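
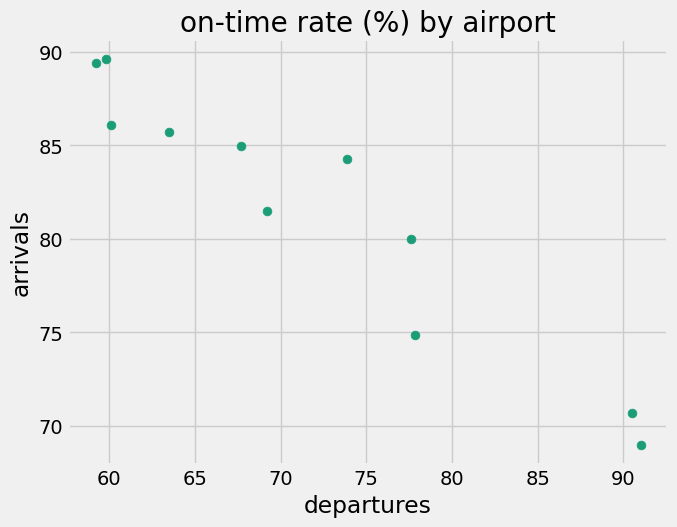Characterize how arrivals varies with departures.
negative, strong

Points are negatively correlated; strong (|r| ≈ 1.0).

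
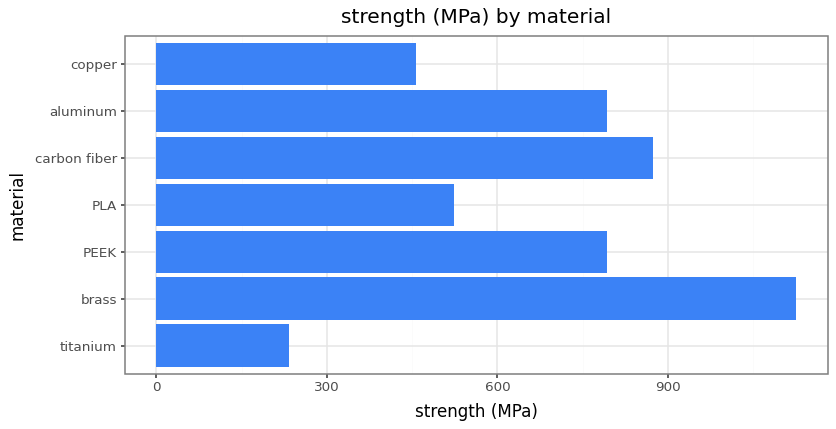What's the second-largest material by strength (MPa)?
Top 3: brass ≈ 1100, carbon fiber ≈ 900, aluminum ≈ 800.

carbon fiber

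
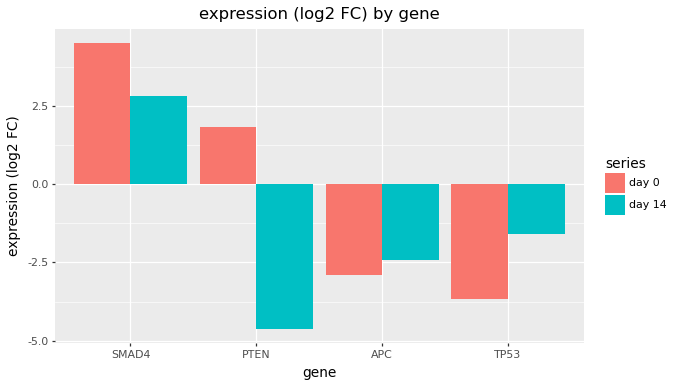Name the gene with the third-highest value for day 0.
APC

Top 4 for day 0: SMAD4 ≈ 5, PTEN ≈ 2, APC ≈ -3, TP53 ≈ -4.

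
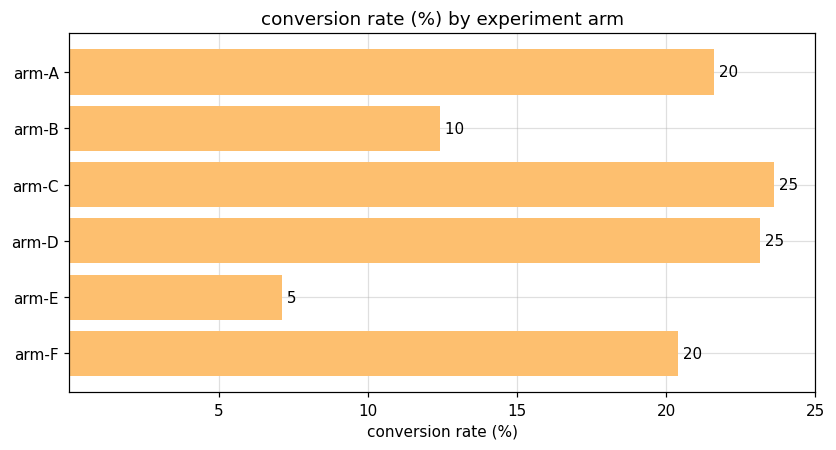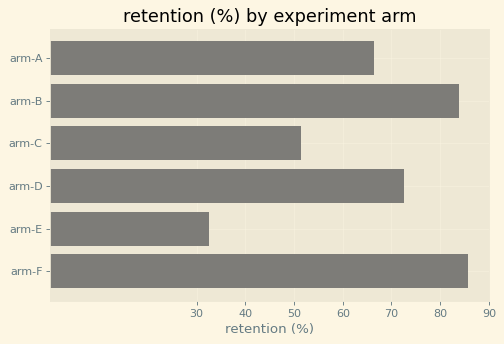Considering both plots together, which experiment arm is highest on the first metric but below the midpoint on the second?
arm-C

Chart 2 median retention (%) ≈ 70; below-median experiment arms: arm-A, arm-C, arm-E. Among those, arm-C has the highest conversion rate (%) (≈ 25).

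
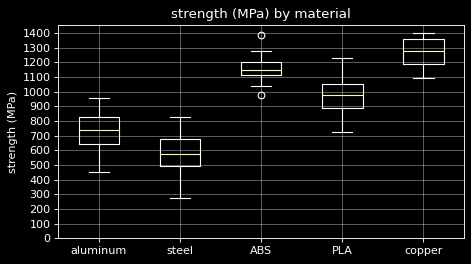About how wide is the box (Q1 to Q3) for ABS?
Q3 ≈ 1200, Q1 ≈ 1100; IQR ≈ 100.

≈ 100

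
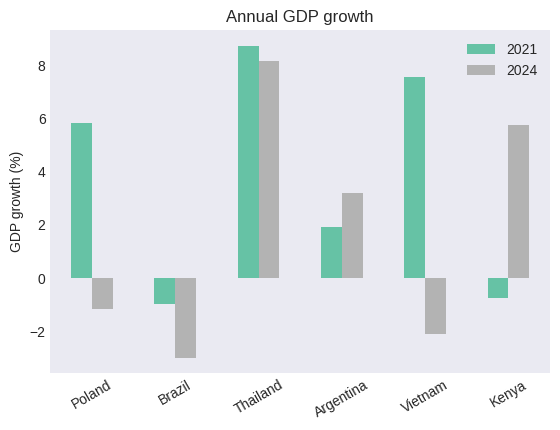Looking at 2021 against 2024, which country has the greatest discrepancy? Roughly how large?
Vietnam: 2021 ≈ 8, 2024 ≈ -2 → gap ≈ 10. Next-largest (Poland) is only ≈ 7.

Vietnam, ≈ 10 %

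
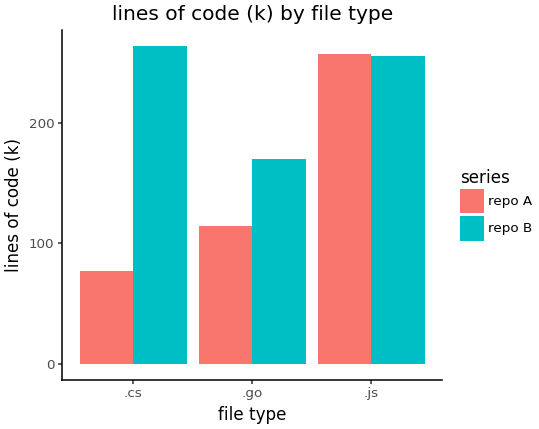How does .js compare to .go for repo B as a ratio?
≈ 1.43×

.js ≈ 250, .go ≈ 175; 250/175 ≈ 1.43.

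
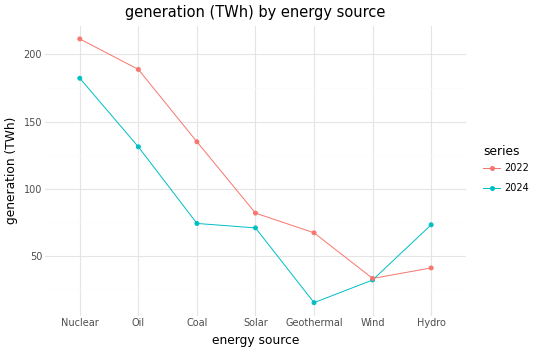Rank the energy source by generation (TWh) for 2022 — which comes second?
Oil

Top 3 for 2022: Nuclear ≈ 220, Oil ≈ 180, Coal ≈ 140.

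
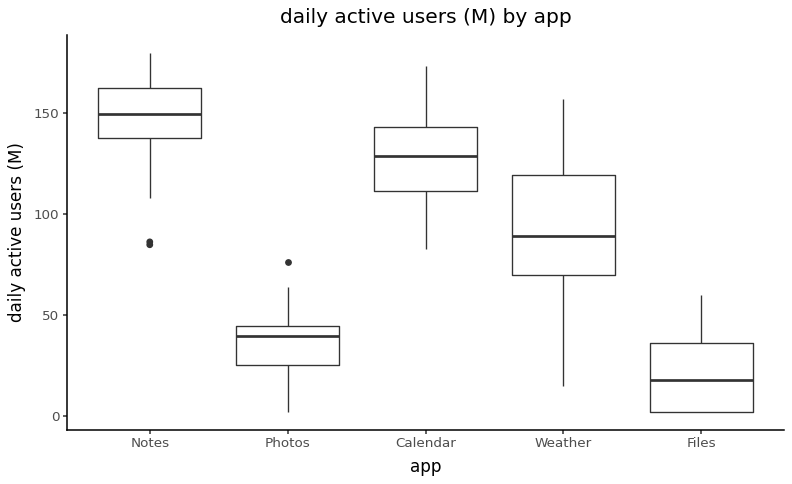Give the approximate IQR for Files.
Q3 ≈ 40, Q1 ≈ 0; IQR ≈ 40.

≈ 40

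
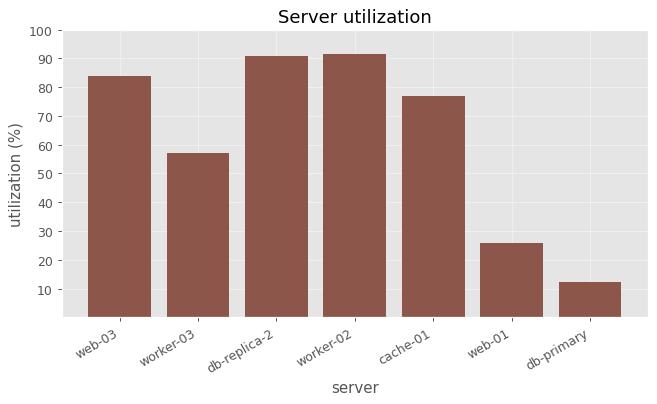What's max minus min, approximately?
Max worker-02 ≈ 90, min db-primary ≈ 10; range ≈ 80.

≈ 80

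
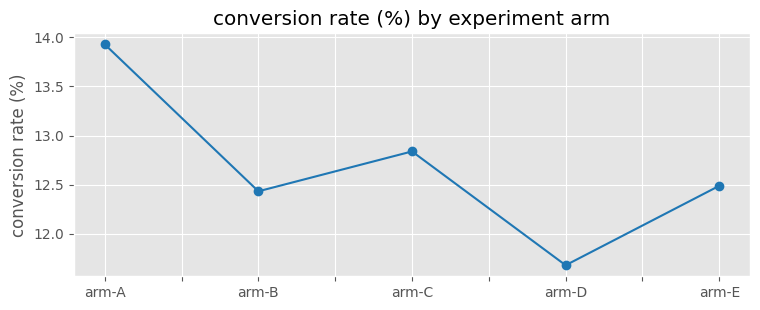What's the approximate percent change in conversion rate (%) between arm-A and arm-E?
≈ -11.4%

arm-A ≈ 14.0, arm-E ≈ 12.4; (12.4 − 14.0) / 14.0 ≈ -11.4%.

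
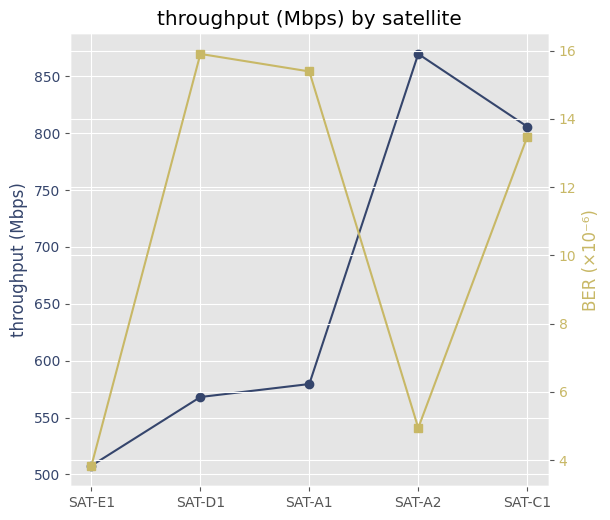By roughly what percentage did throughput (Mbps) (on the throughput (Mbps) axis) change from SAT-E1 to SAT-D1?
SAT-E1 ≈ 500, SAT-D1 ≈ 550; (550 − 500) / 500 ≈ +10%.

≈ +10%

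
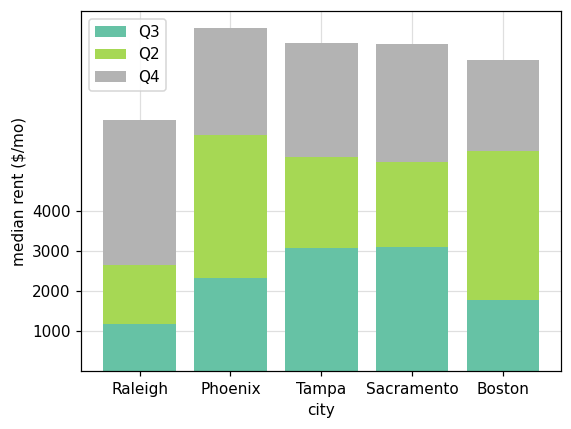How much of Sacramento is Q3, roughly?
≈ 3000

Q3 top ≈ 3000, bottom ≈ 0; segment ≈ 3000.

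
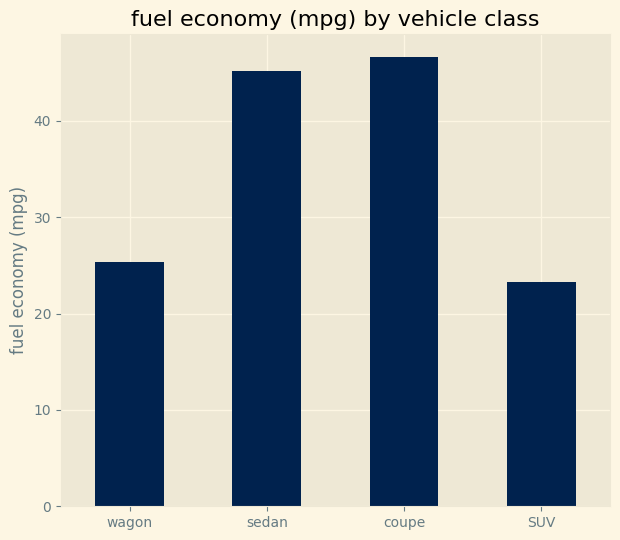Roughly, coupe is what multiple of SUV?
≈ 1.8×

coupe ≈ 45, SUV ≈ 25; 45/25 ≈ 1.8.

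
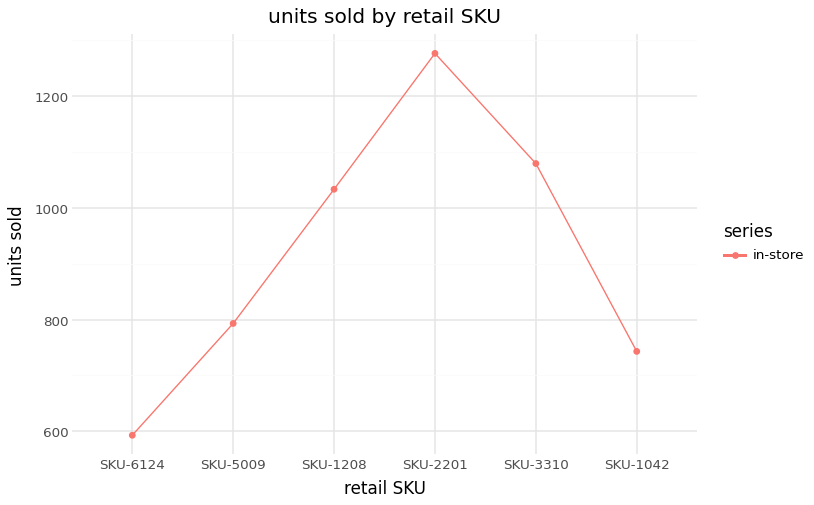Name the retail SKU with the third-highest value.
SKU-1208

Top 4: SKU-2201 ≈ 1300, SKU-3310 ≈ 1100, SKU-1208 ≈ 1000, SKU-5009 ≈ 800.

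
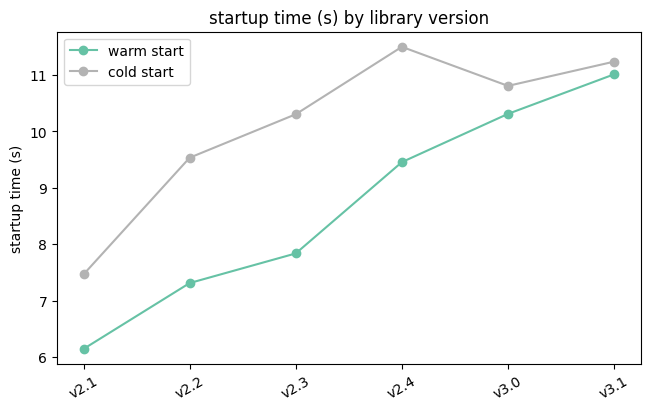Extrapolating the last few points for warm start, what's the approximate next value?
Last three: 9.5, 10.5, 11.0 → slope ≈ 0.75/step → next ≈ 11.75.

≈ 11.75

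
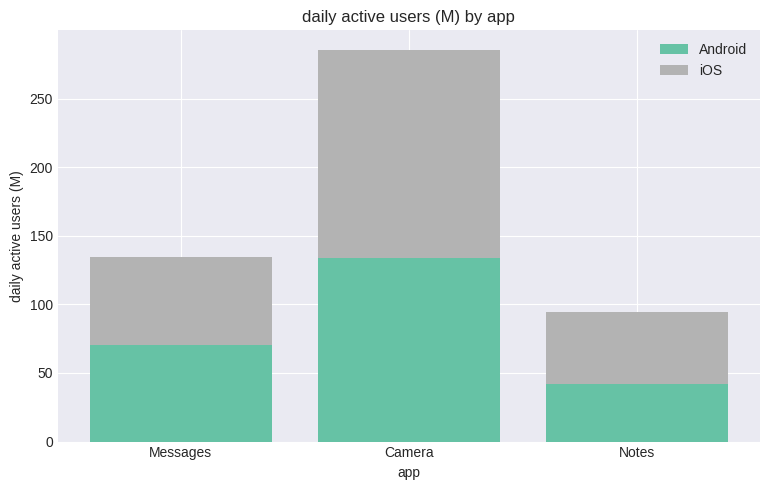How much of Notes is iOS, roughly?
≈ 50

iOS top ≈ 100, bottom ≈ 50; segment ≈ 50.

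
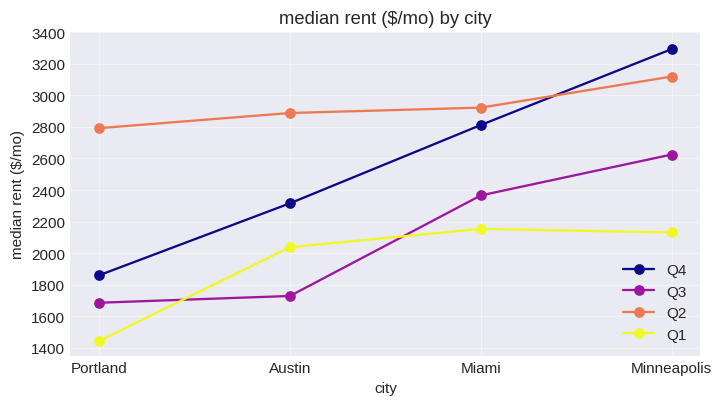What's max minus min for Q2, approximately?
≈ 400

Max Minneapolis ≈ 3200, min Portland ≈ 2800; range ≈ 400.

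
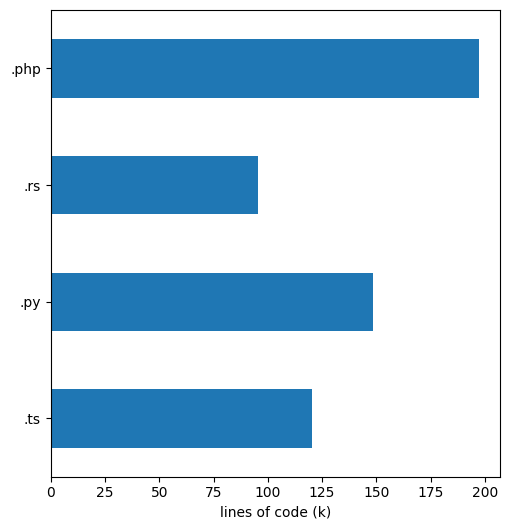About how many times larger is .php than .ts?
≈ 1.67×

.php ≈ 200, .ts ≈ 120; 200/120 ≈ 1.67.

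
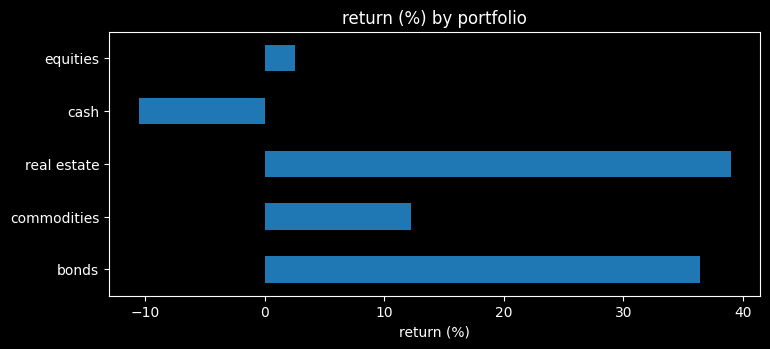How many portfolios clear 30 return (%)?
Above 30: bonds, real estate.

2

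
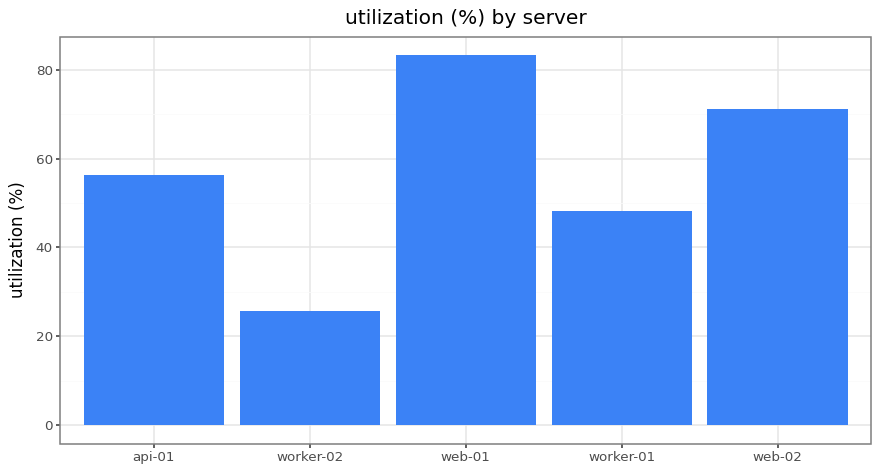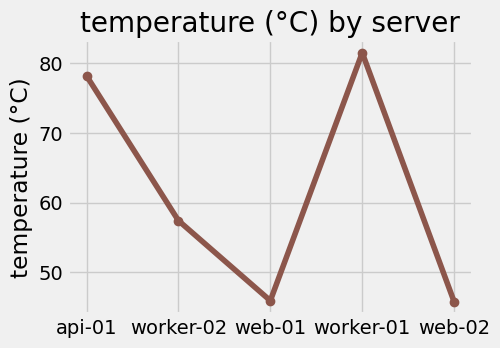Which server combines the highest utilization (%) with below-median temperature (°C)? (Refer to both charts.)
web-01

Chart 2 median temperature (°C) ≈ 60; below-median servers: web-01, web-02. Among those, web-01 has the highest utilization (%) (≈ 80).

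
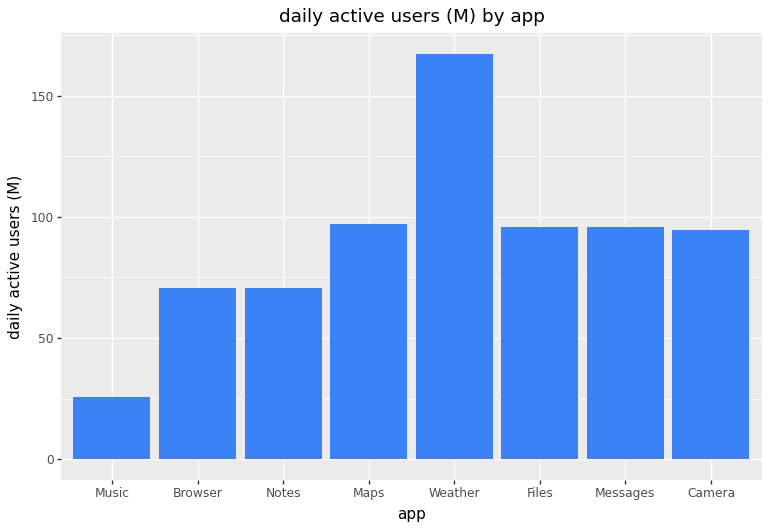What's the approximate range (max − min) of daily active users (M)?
≈ 140

Max Weather ≈ 160, min Music ≈ 20; range ≈ 140.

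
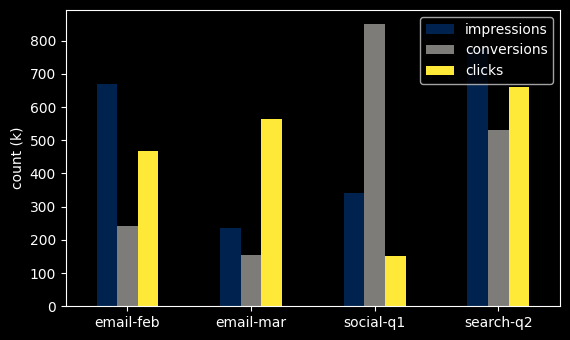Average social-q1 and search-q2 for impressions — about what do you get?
≈ 550

(300 + 800) / 2 ≈ 550.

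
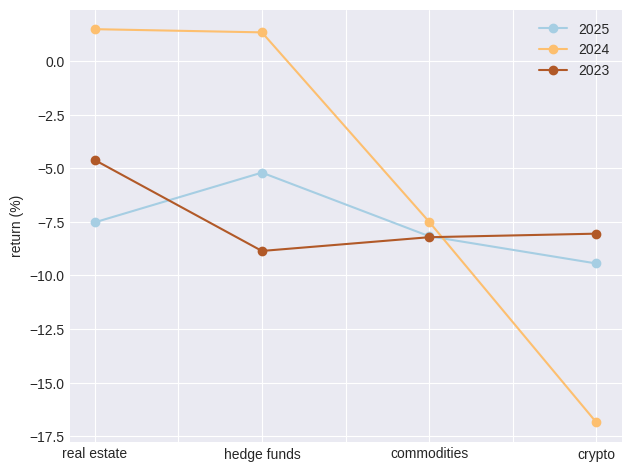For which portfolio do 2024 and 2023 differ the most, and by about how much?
hedge funds: 2024 ≈ 2, 2023 ≈ -8 → gap ≈ 10. Next-largest (crypto) is only ≈ 8.

hedge funds, ≈ 10 %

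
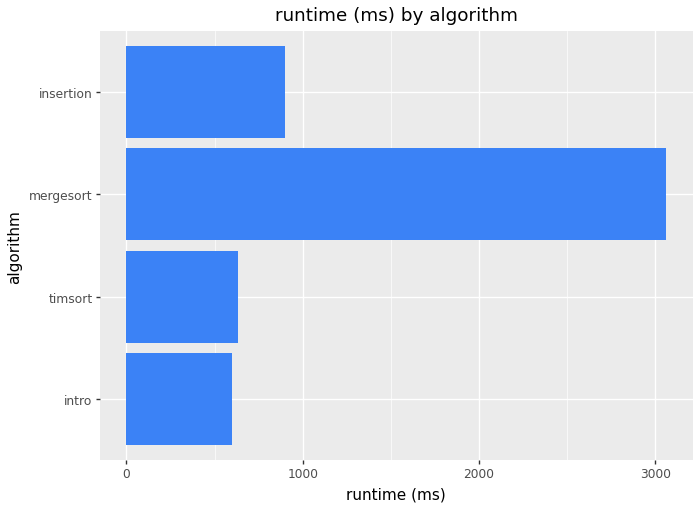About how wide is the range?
≈ 2500

Max mergesort ≈ 3000, min intro ≈ 500; range ≈ 2500.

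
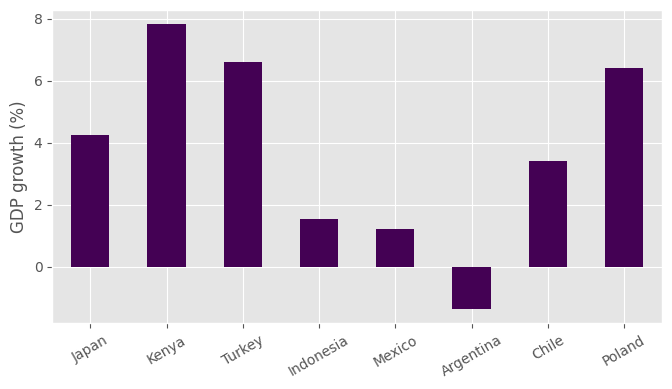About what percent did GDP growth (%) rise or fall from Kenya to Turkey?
Kenya ≈ 8, Turkey ≈ 7; (7 − 8) / 8 ≈ -12.5%.

≈ -12.5%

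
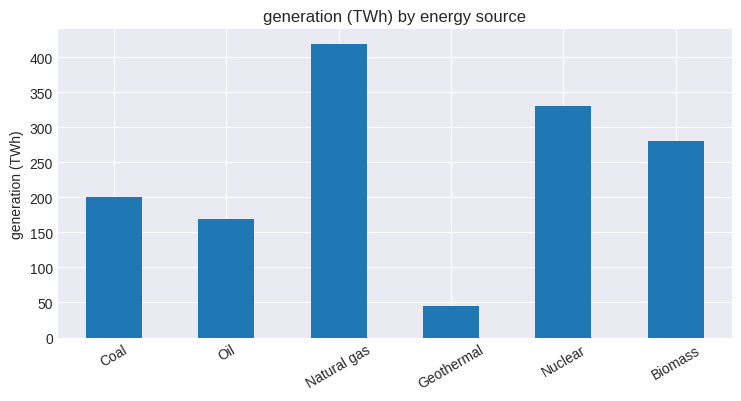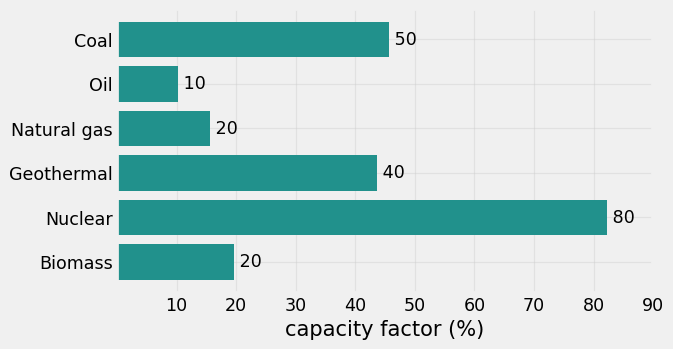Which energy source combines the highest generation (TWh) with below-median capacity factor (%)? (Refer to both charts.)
Natural gas

Chart 2 median capacity factor (%) ≈ 30; below-median energy sources: Oil, Natural gas, Biomass. Among those, Natural gas has the highest generation (TWh) (≈ 400).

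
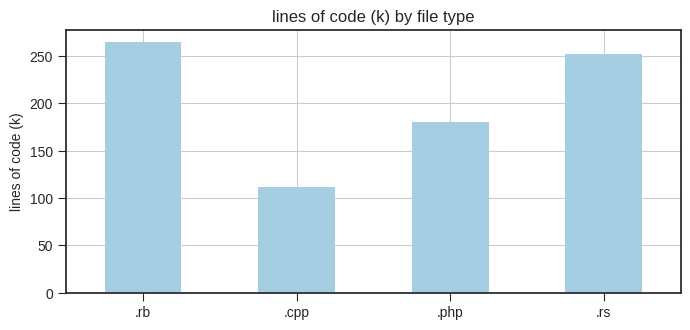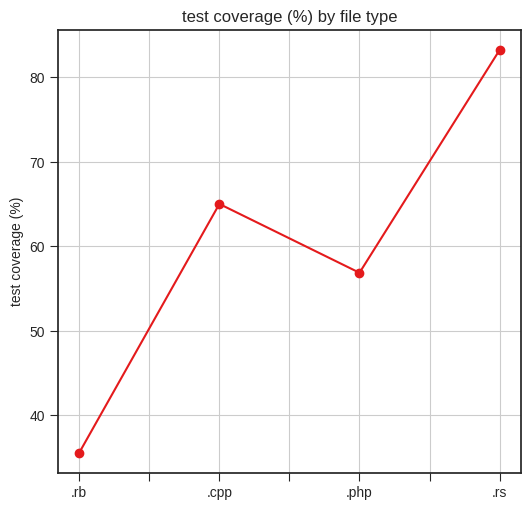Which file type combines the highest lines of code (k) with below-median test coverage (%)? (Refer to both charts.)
Chart 2 median test coverage (%) ≈ 60; below-median file types: .rb, .php. Among those, .rb has the highest lines of code (k) (≈ 275).

.rb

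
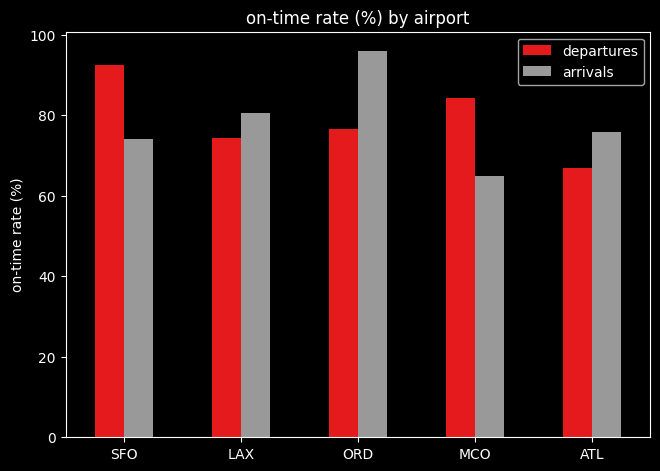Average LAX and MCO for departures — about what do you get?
≈ 75

(70 + 80) / 2 ≈ 75.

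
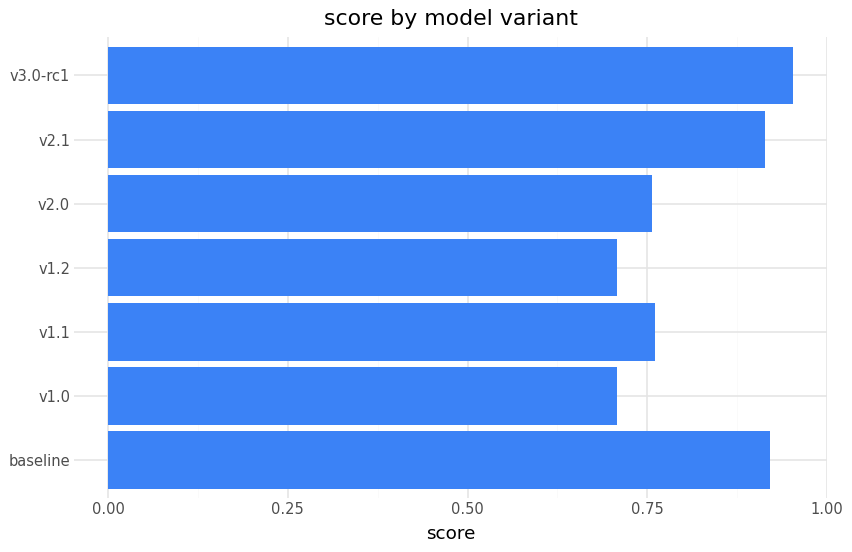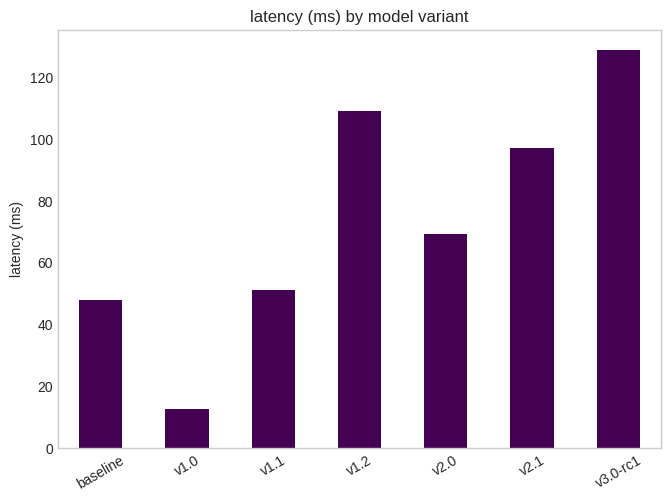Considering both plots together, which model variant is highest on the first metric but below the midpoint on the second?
Chart 2 median latency (ms) ≈ 60; below-median model variants: baseline, v1.0, v1.1. Among those, baseline has the highest score (≈ 0.9).

baseline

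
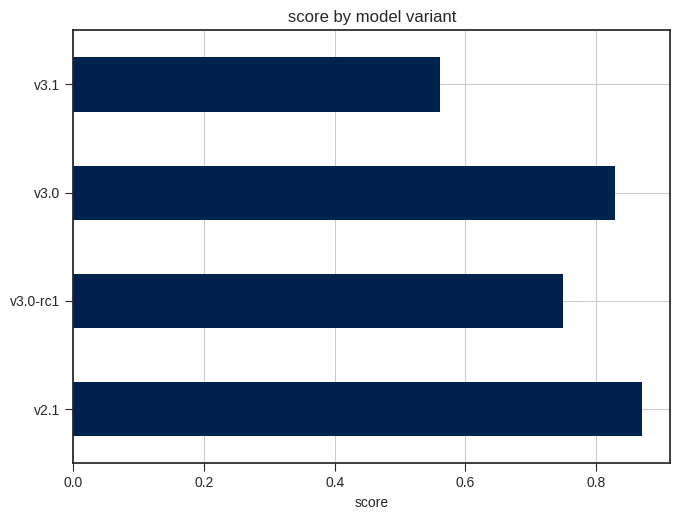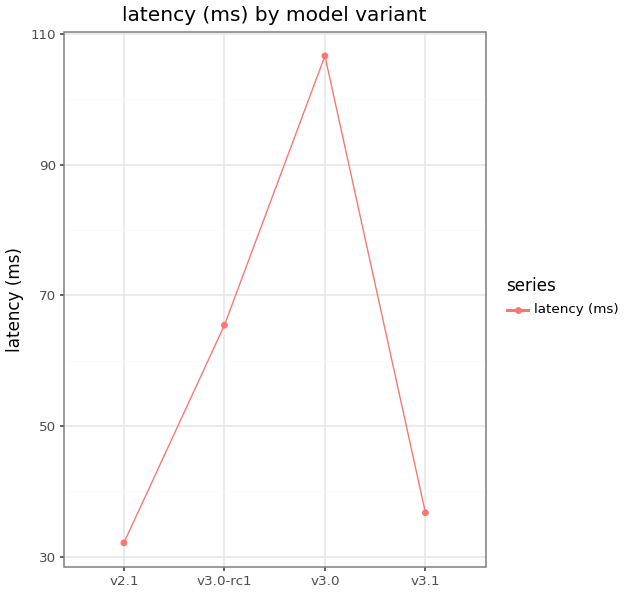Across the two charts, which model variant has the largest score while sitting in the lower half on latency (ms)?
Chart 2 median latency (ms) ≈ 50; below-median model variants: v2.1, v3.1. Among those, v2.1 has the highest score (≈ 0.9).

v2.1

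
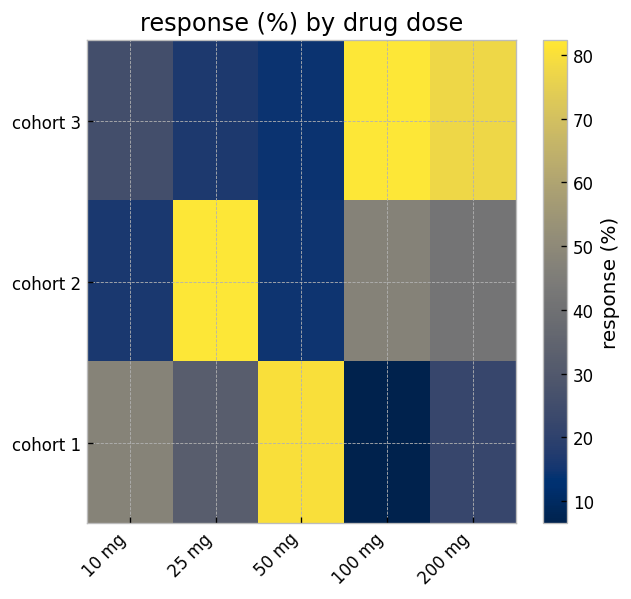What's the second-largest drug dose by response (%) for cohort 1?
10 mg

Top 3 for cohort 1: 50 mg ≈ 80, 10 mg ≈ 50, 25 mg ≈ 30.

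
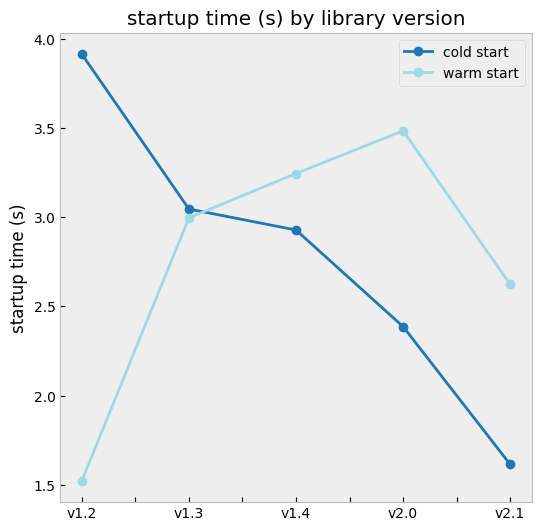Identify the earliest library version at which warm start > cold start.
v1.3: warm start ≈ 3.0 vs cold start ≈ 3.0 (not yet); v1.4: warm start ≈ 3.2 vs cold start ≈ 3.0 (first crossover).

v1.4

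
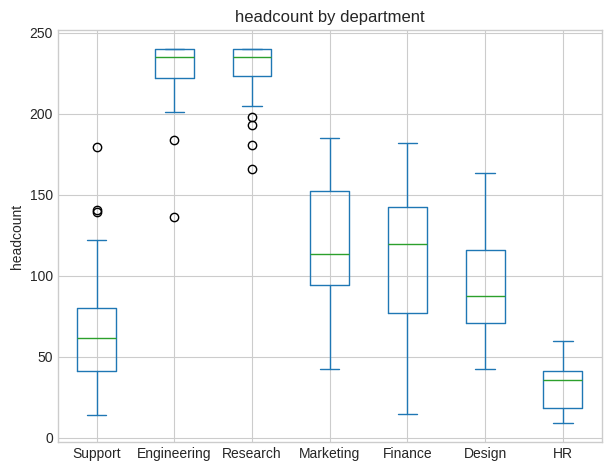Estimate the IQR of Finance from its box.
≈ 60

Q3 ≈ 140, Q1 ≈ 80; IQR ≈ 60.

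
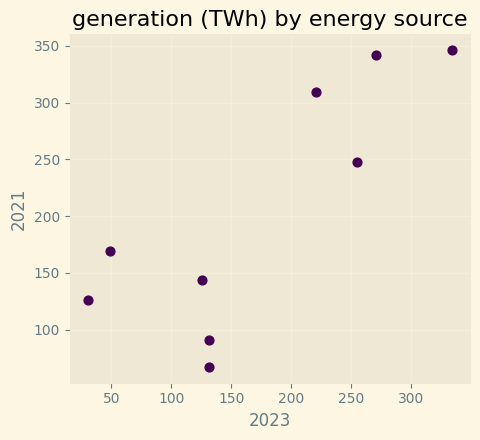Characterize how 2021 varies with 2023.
positive, strong

Points are positively correlated; strong (|r| ≈ 0.8).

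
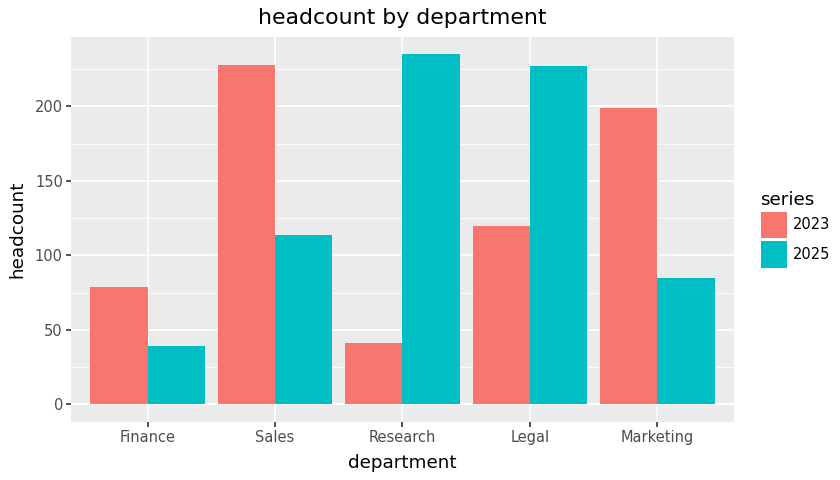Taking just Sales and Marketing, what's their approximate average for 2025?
(120 + 80) / 2 ≈ 100.

≈ 100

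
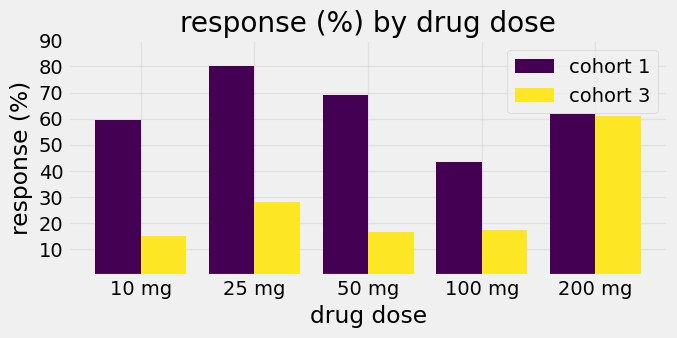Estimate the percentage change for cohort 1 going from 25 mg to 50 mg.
≈ -12.5%

25 mg ≈ 80, 50 mg ≈ 70; (70 − 80) / 80 ≈ -12.5%.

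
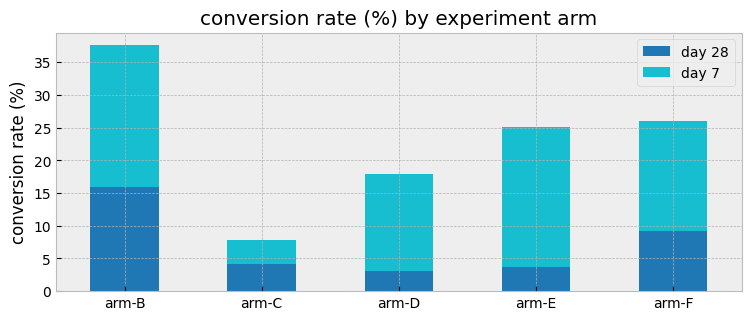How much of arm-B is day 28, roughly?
day 28 top ≈ 15, bottom ≈ 0; segment ≈ 15.

≈ 15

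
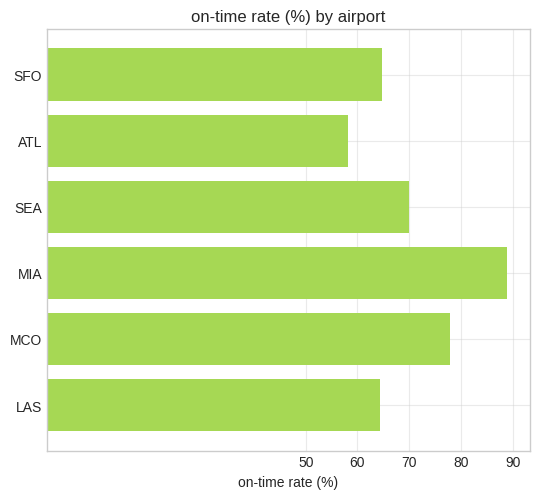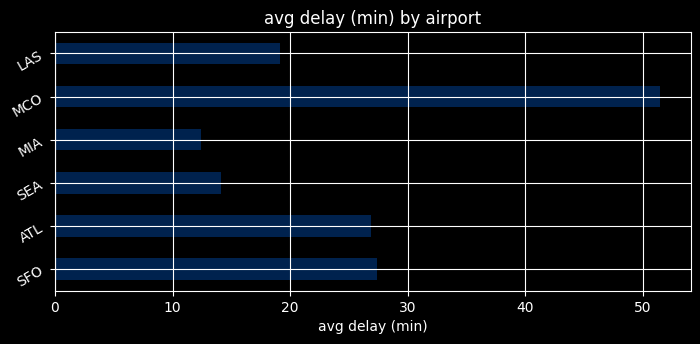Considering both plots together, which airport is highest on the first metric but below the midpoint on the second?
Chart 2 median avg delay (min) ≈ 25; below-median airports: SEA, MIA, LAS. Among those, MIA has the highest on-time rate (%) (≈ 90).

MIA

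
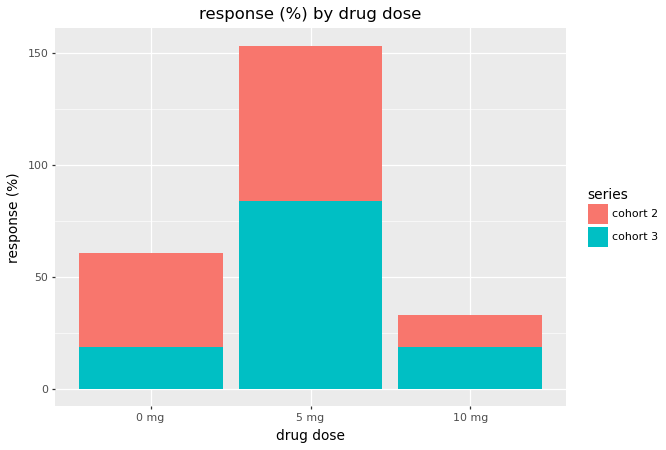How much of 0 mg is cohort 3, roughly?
≈ 20

cohort 3 top ≈ 20, bottom ≈ 0; segment ≈ 20.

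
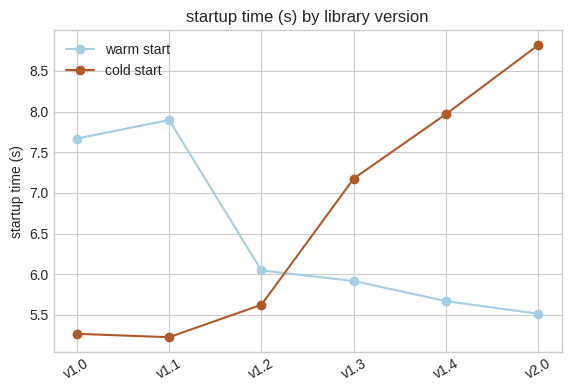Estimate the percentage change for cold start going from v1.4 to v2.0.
≈ +12.5%

v1.4 ≈ 8.0, v2.0 ≈ 9.0; (9.0 − 8.0) / 8.0 ≈ +12.5%.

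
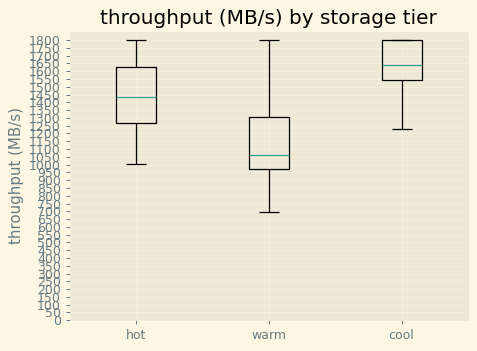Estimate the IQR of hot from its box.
≈ 400

Q3 ≈ 1650, Q1 ≈ 1250; IQR ≈ 400.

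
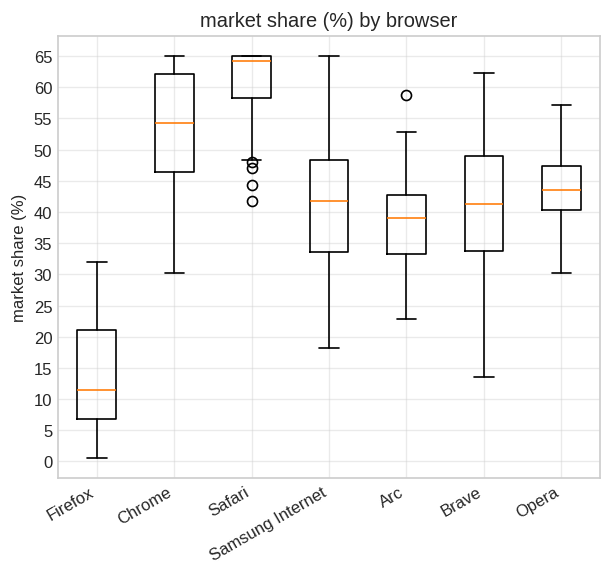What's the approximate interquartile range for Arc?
≈ 10

Q3 ≈ 45, Q1 ≈ 35; IQR ≈ 10.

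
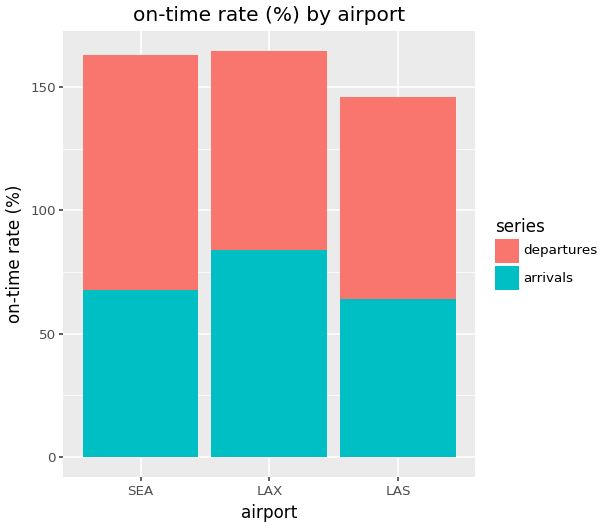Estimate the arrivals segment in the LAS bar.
arrivals top ≈ 60, bottom ≈ 0; segment ≈ 60.

≈ 60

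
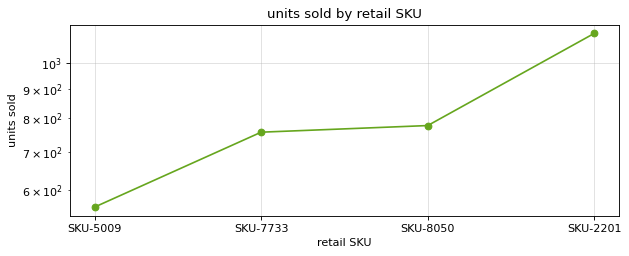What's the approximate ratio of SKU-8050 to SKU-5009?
SKU-8050 ≈ 800, SKU-5009 ≈ 550; 800/550 ≈ 1.45.

≈ 1.45×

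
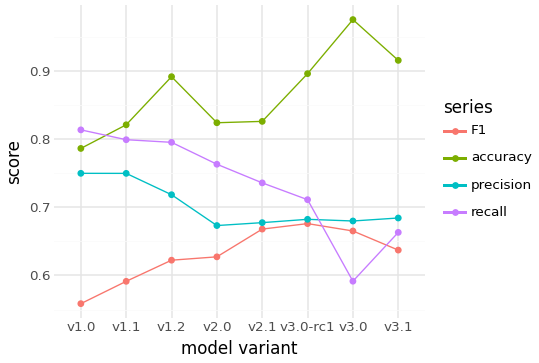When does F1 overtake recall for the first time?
v3.0

v3.0-rc1: F1 ≈ 0.70 vs recall ≈ 0.70 (not yet); v3.0: F1 ≈ 0.65 vs recall ≈ 0.60 (first crossover).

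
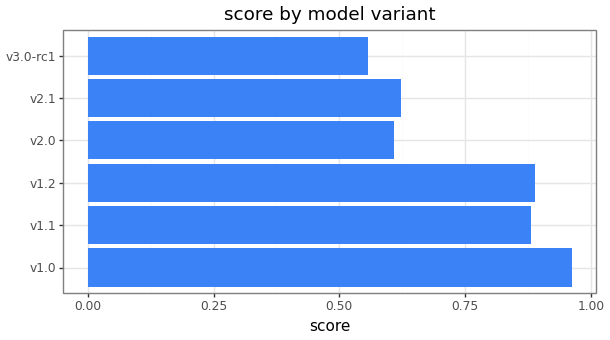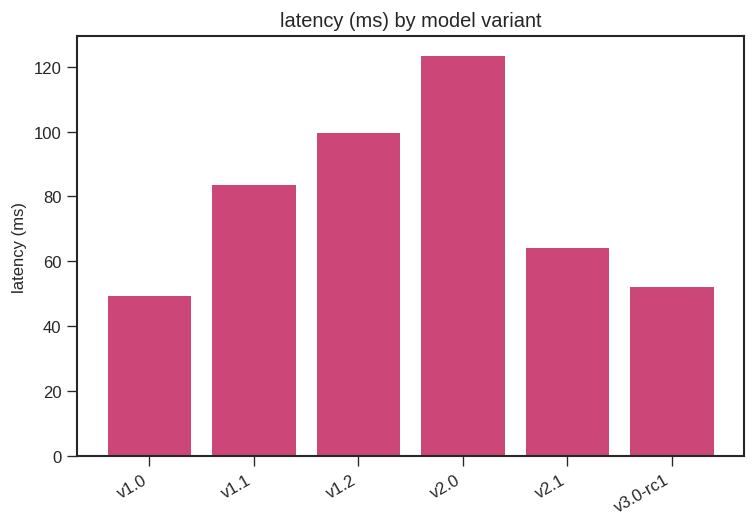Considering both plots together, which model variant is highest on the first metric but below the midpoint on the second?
Chart 2 median latency (ms) ≈ 80; below-median model variants: v1.0, v2.1, v3.0-rc1. Among those, v1.0 has the highest score (≈ 1).

v1.0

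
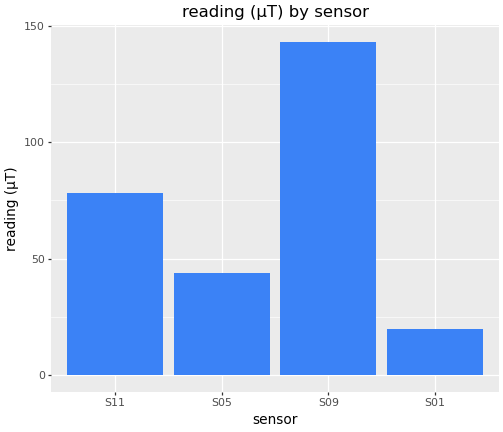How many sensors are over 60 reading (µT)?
Above 60: S11, S09.

2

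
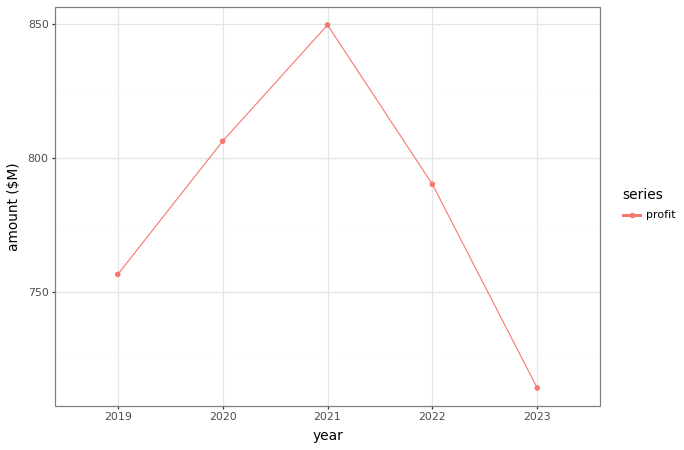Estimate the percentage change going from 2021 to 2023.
2021 ≈ 840, 2023 ≈ 720; (720 − 840) / 840 ≈ -14.3%.

≈ -14.3%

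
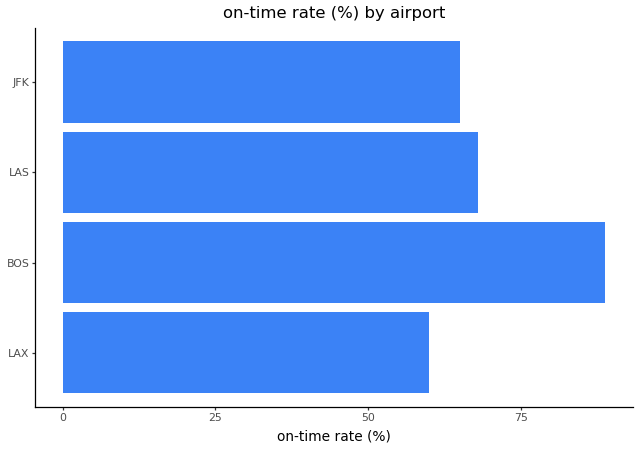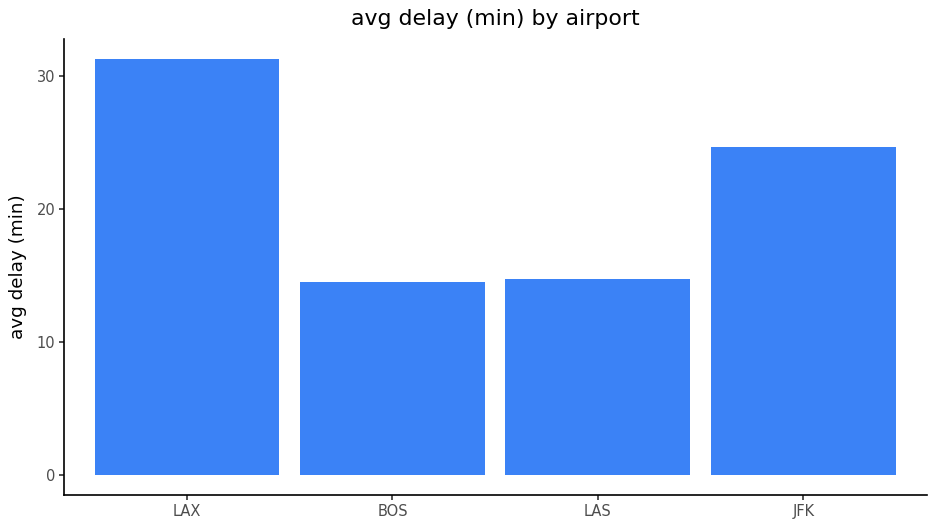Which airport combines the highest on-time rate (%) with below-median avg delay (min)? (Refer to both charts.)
BOS

Chart 2 median avg delay (min) ≈ 20; below-median airports: BOS, LAS. Among those, BOS has the highest on-time rate (%) (≈ 90).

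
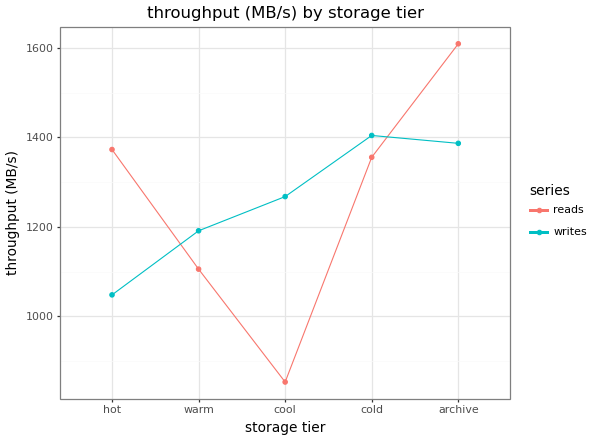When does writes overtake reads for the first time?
warm

hot: writes ≈ 1000 vs reads ≈ 1400 (not yet); warm: writes ≈ 1200 vs reads ≈ 1100 (first crossover).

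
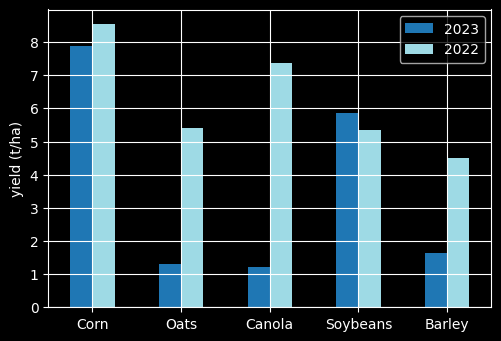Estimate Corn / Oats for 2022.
Corn ≈ 9, Oats ≈ 5; 9/5 ≈ 1.8.

≈ 1.8×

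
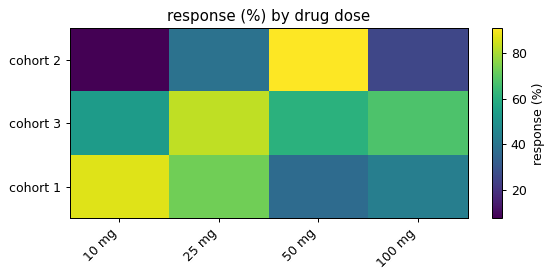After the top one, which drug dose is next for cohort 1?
25 mg

Top 3 for cohort 1: 10 mg ≈ 90, 25 mg ≈ 70, 100 mg ≈ 40.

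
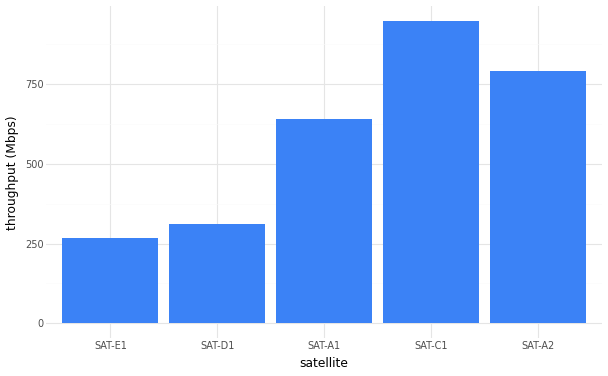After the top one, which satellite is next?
SAT-A2

Top 3: SAT-C1 ≈ 900, SAT-A2 ≈ 800, SAT-A1 ≈ 600.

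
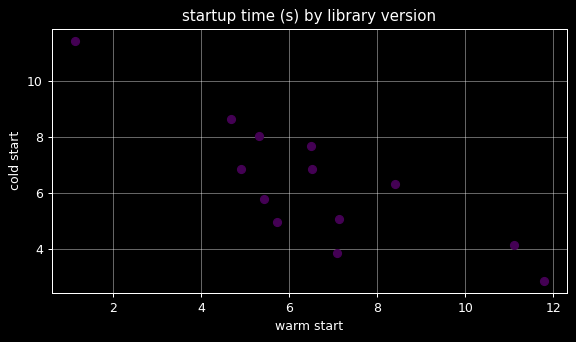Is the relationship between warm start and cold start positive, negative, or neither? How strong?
Points are negatively correlated; strong (|r| ≈ 0.8).

negative, strong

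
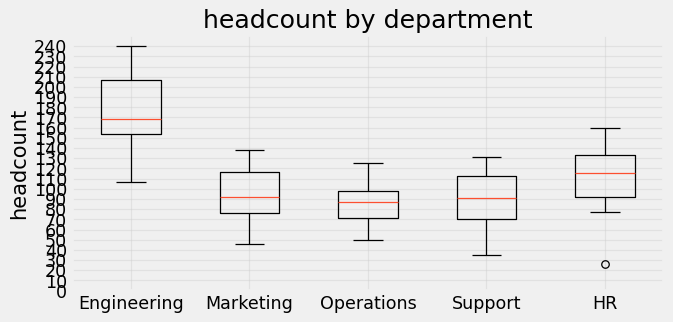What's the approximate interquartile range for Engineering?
≈ 60

Q3 ≈ 210, Q1 ≈ 150; IQR ≈ 60.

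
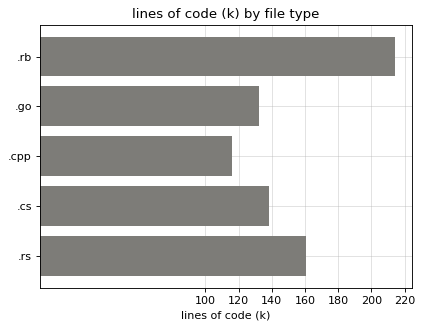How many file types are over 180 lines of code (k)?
1

Above 180: .rb.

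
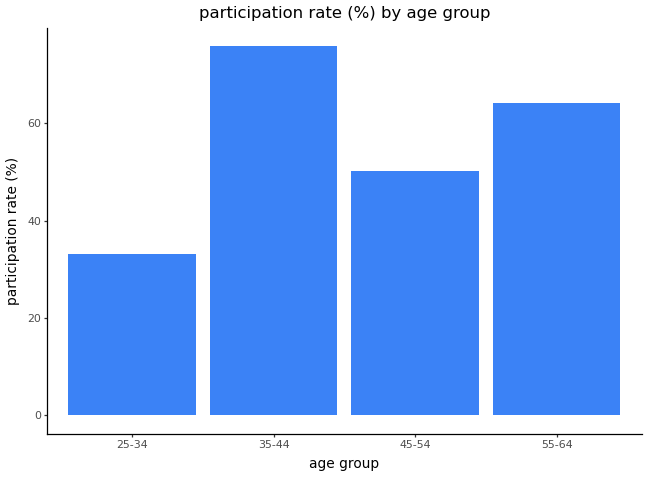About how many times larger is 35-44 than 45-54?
35-44 ≈ 80, 45-54 ≈ 50; 80/50 ≈ 1.6.

≈ 1.6×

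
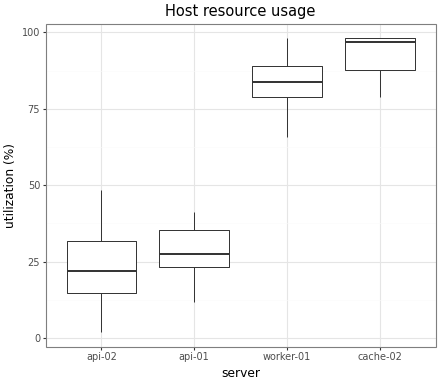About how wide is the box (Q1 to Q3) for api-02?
≈ 20

Q3 ≈ 30, Q1 ≈ 10; IQR ≈ 20.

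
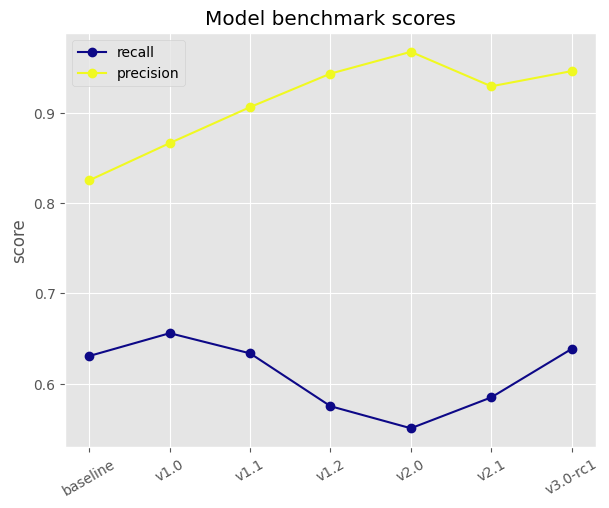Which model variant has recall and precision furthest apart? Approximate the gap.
v2.0, ≈ 0.40

v2.0: recall ≈ 0.55, precision ≈ 0.95 → gap ≈ 0.40. Next-largest (v1.2) is only ≈ 0.35.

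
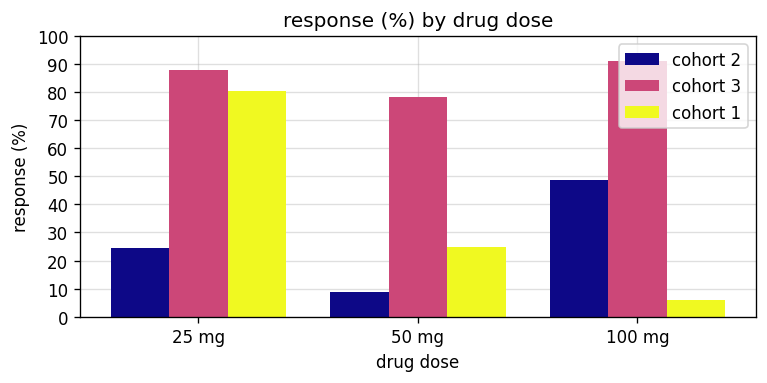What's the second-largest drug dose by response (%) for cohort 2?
Top 3 for cohort 2: 100 mg ≈ 50, 25 mg ≈ 20, 50 mg ≈ 10.

25 mg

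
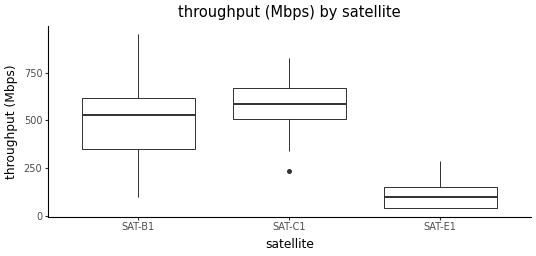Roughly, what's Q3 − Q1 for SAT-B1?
Q3 ≈ 600, Q1 ≈ 350; IQR ≈ 250.

≈ 250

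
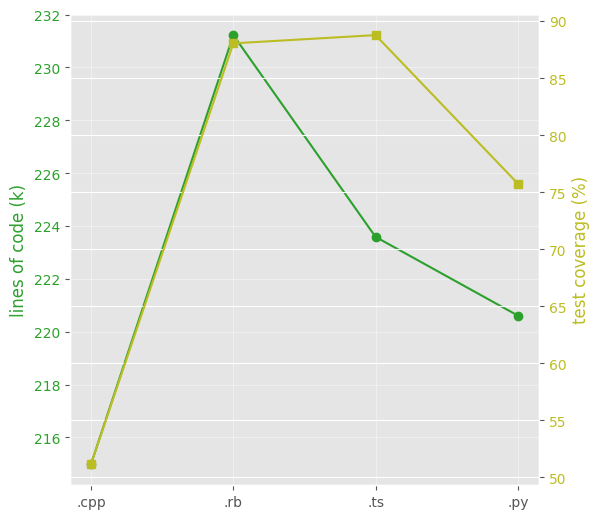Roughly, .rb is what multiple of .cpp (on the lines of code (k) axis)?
≈ 1.07×

.rb ≈ 232, .cpp ≈ 216; 232/216 ≈ 1.07.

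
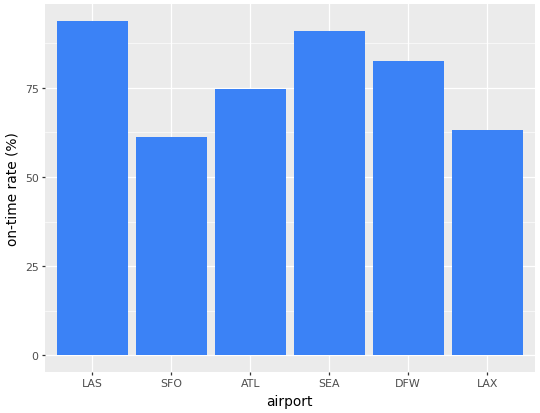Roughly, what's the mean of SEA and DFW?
(90 + 80) / 2 ≈ 85.

≈ 85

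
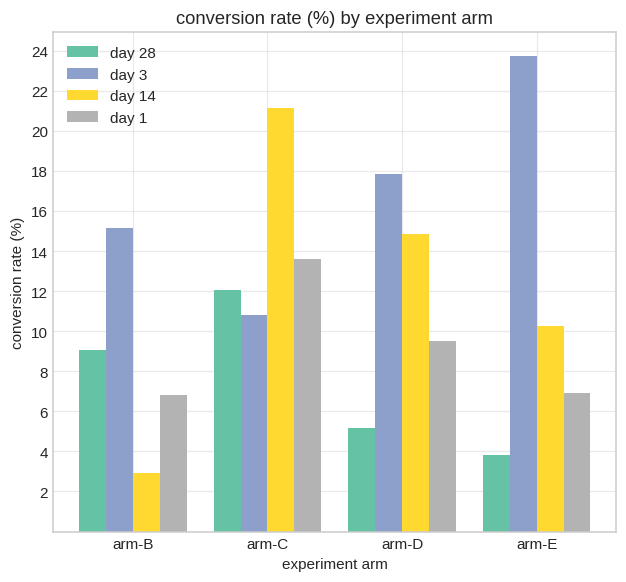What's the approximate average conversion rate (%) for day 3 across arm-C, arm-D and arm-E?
(10 + 18 + 24) / 3 ≈ 17.

≈ 17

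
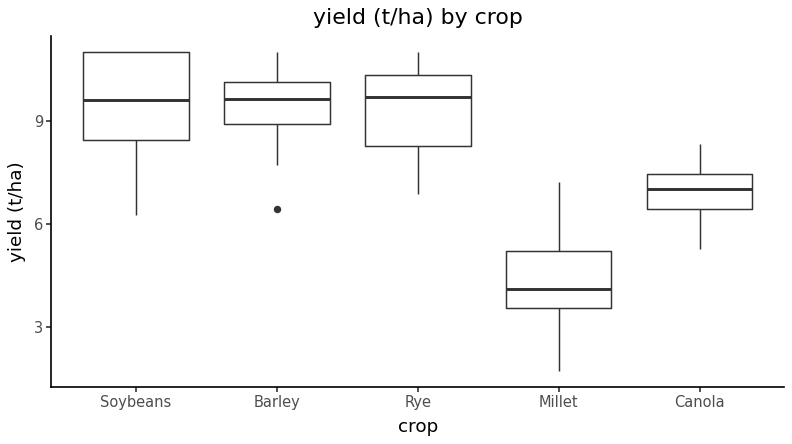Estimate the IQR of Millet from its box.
≈ 1.5

Q3 ≈ 5.0, Q1 ≈ 3.5; IQR ≈ 1.5.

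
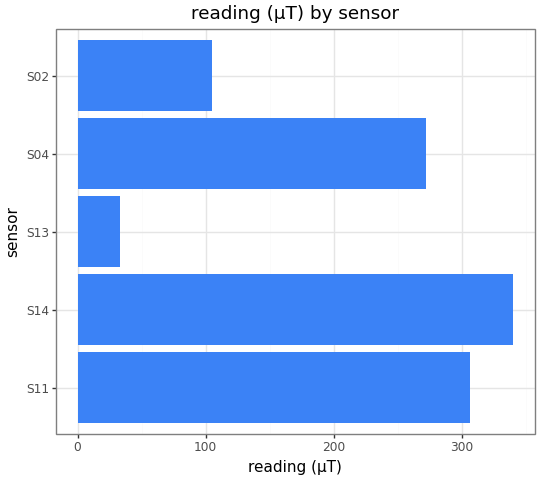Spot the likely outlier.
S13 ≈ 50; the rest sit between ≈ 100 and ≈ 350.

S13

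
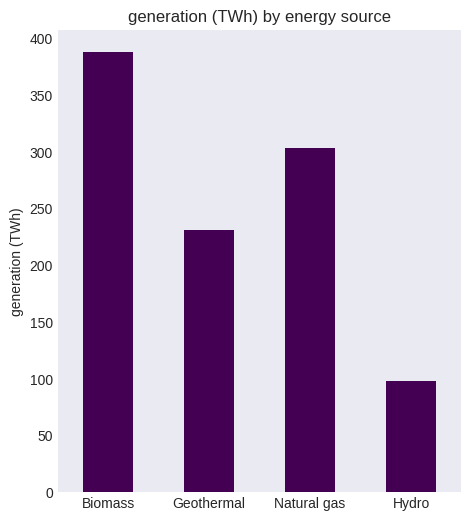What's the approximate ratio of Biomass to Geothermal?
Biomass ≈ 400, Geothermal ≈ 250; 400/250 ≈ 1.6.

≈ 1.6×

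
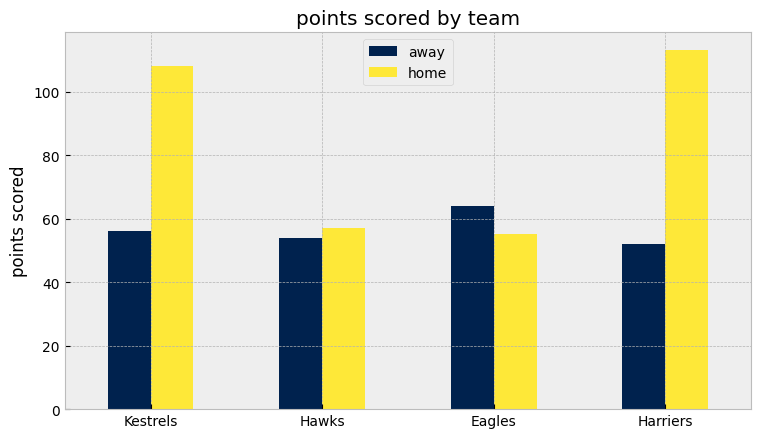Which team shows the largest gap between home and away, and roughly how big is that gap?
Harriers, ≈ 60

Harriers: home ≈ 110, away ≈ 50 → gap ≈ 60. Next-largest (Kestrels) is only ≈ 50.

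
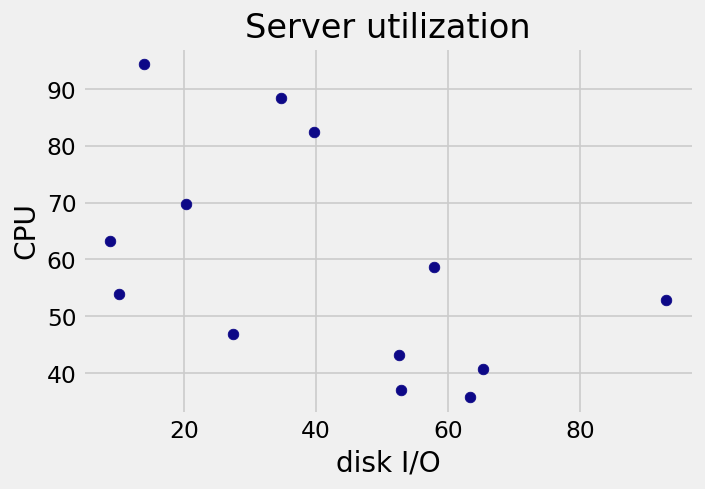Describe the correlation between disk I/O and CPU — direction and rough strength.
Points are negatively correlated; moderate (|r| ≈ 0.5).

negative, moderate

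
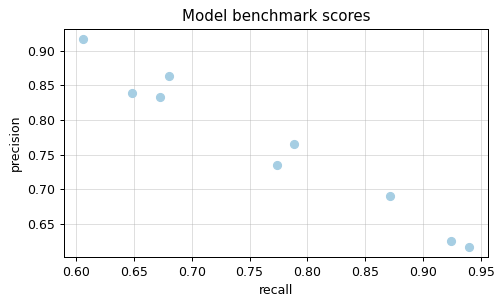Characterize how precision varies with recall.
Points are negatively correlated; strong (|r| ≈ 1.0).

negative, strong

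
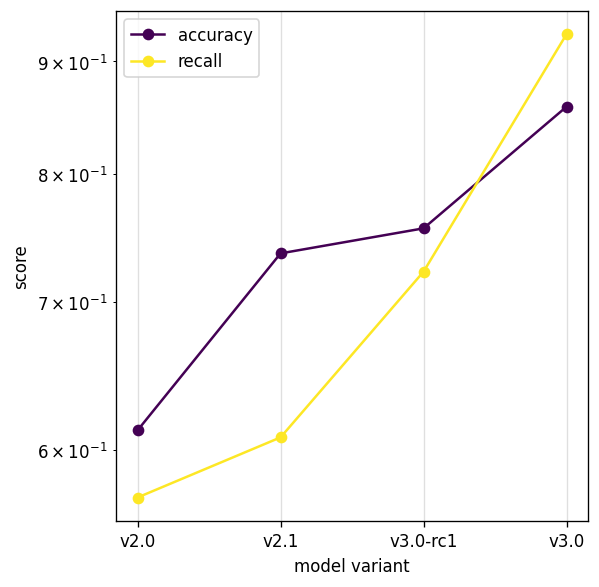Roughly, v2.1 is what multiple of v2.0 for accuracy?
≈ 1.25×

v2.1 ≈ 0.75, v2.0 ≈ 0.60; 0.75/0.60 ≈ 1.25.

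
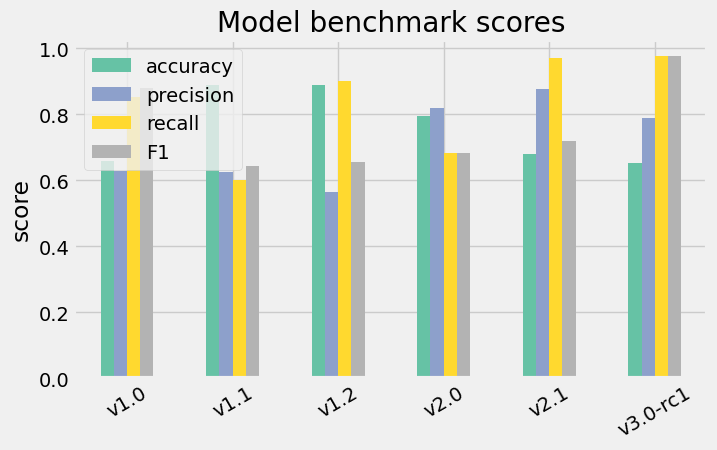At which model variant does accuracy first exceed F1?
v1.0: accuracy ≈ 0.7 vs F1 ≈ 0.9 (not yet); v1.1: accuracy ≈ 0.9 vs F1 ≈ 0.6 (first crossover).

v1.1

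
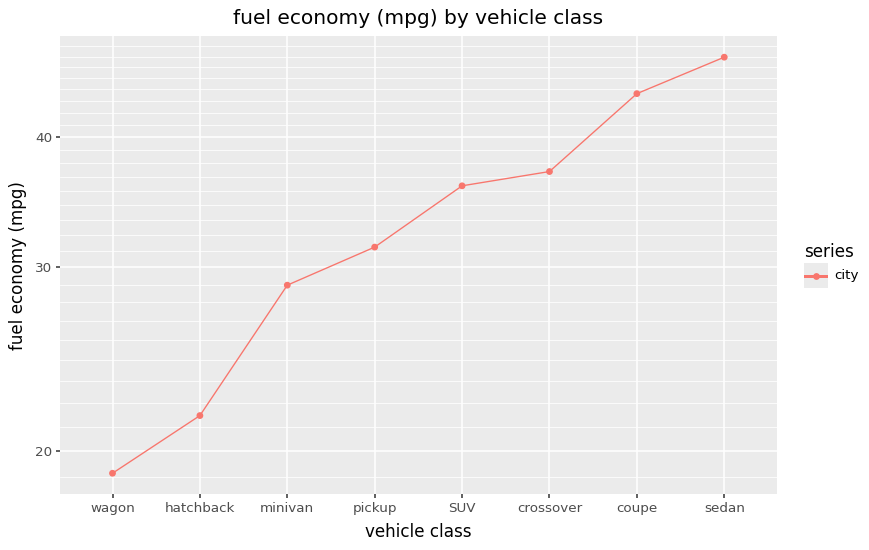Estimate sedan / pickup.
sedan ≈ 50, pickup ≈ 30; 50/30 ≈ 1.67.

≈ 1.67×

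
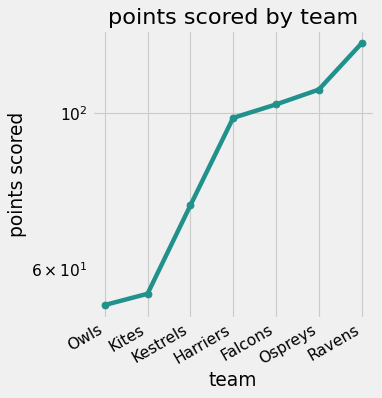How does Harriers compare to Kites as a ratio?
Harriers ≈ 100, Kites ≈ 60; 100/60 ≈ 1.67.

≈ 1.67×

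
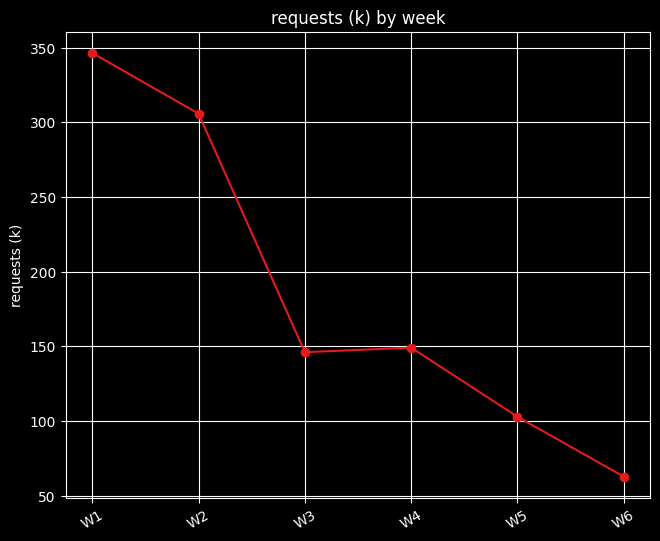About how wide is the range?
≈ 275

Max W1 ≈ 350, min W6 ≈ 75; range ≈ 275.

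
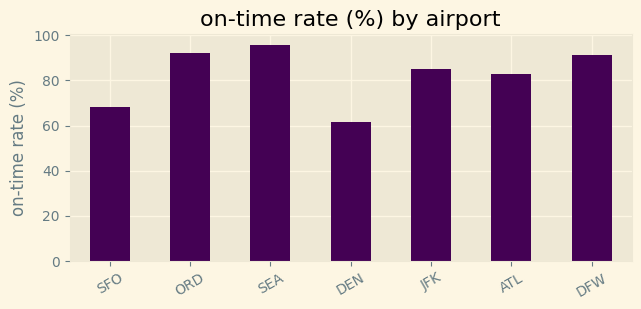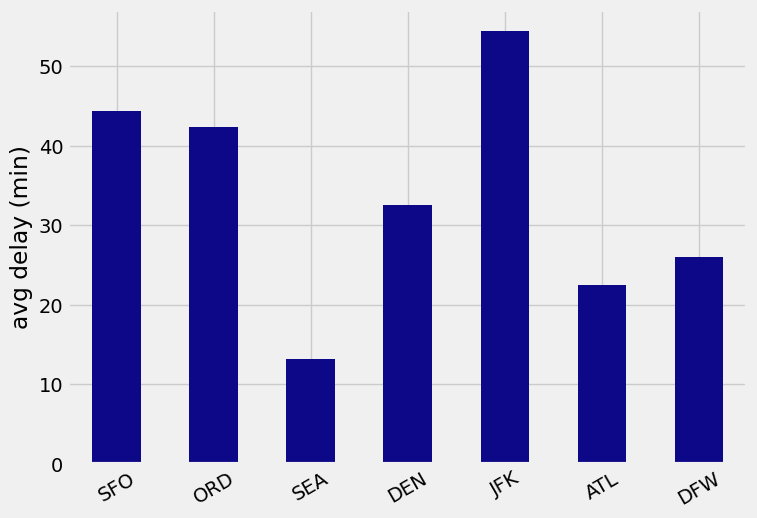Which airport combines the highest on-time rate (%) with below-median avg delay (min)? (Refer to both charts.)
Chart 2 median avg delay (min) ≈ 35; below-median airports: SEA, ATL, DFW. Among those, SEA has the highest on-time rate (%) (≈ 100).

SEA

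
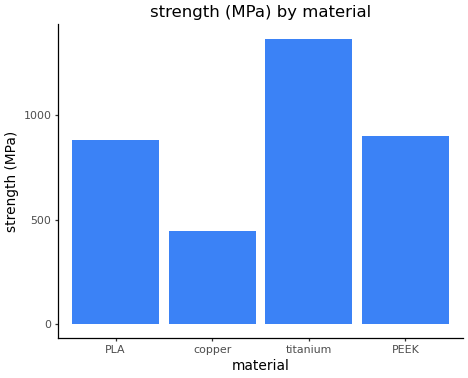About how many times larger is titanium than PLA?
≈ 1.75×

titanium ≈ 1400, PLA ≈ 800; 1400/800 ≈ 1.75.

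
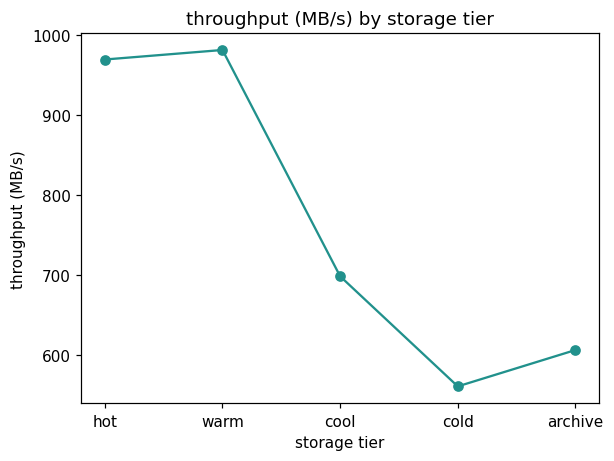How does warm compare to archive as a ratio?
warm ≈ 1000, archive ≈ 600; 1000/600 ≈ 1.67.

≈ 1.67×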